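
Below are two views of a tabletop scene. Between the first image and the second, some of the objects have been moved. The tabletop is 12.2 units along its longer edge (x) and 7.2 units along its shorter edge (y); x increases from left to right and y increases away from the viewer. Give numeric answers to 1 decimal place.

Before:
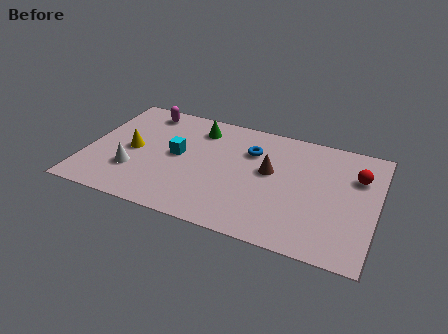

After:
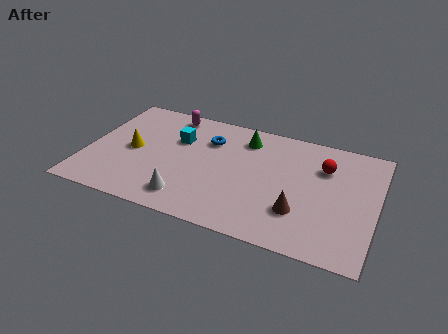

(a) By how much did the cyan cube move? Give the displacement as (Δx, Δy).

(-0.1, 1.0)

The cyan cube was at about (3.8, 3.8) and moved to about (3.7, 4.8).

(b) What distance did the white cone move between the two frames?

2.6

The white cone moved from about (2.1, 2.2) to (4.5, 1.3), a distance of √(2.4² + 0.9²) ≈ 2.6.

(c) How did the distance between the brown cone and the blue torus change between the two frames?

+3.8

Before: roughly 1.3 units apart; after: 5.1. That's 3.8 units further apart.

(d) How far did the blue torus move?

1.8

From (6.8, 5.1) to (5.0, 5.2), the blue torus covered √(1.8² + 0.1²) ≈ 1.8 units.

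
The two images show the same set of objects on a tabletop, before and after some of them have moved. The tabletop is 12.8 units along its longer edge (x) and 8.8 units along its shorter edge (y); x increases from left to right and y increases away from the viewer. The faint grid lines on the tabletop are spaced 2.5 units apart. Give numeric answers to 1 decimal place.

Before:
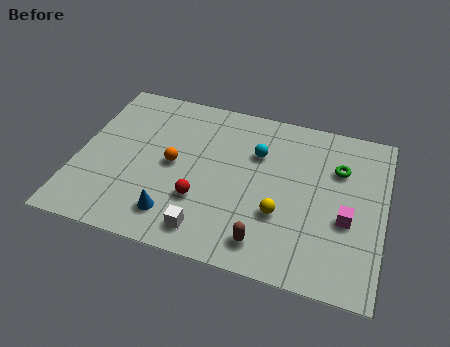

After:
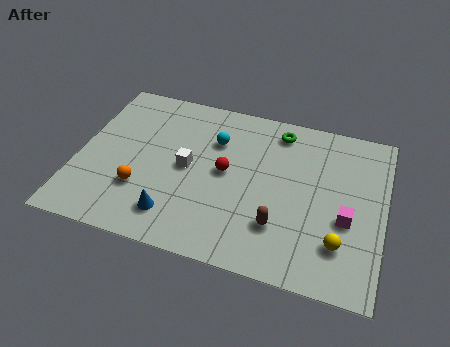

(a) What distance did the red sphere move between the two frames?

2.0

The red sphere moved from about (5.3, 2.8) to (6.2, 4.6), a distance of √(0.9² + 1.8²) ≈ 2.0.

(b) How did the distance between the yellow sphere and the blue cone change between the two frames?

+2.3

They were about 4.5 units apart before and 6.8 after — 2.3 units further apart.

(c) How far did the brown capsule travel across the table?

1.1

The brown capsule was near (8.1, 1.4) before and (8.6, 2.4) after, so it travelled √(0.5² + 1.0²) ≈ 1.1 units.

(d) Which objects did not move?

the blue cone and the magenta cube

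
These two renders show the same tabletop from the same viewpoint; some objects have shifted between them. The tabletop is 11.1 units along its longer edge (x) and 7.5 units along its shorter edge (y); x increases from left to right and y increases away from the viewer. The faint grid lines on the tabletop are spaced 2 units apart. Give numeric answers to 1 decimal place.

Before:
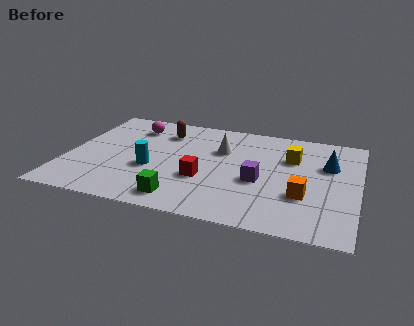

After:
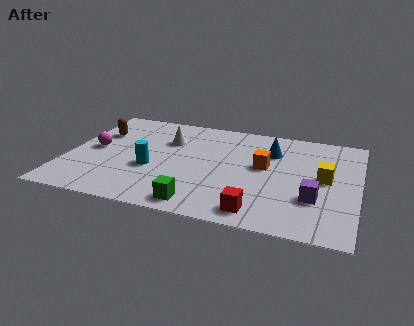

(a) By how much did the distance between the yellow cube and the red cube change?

-0.3

Before: roughly 4.0 units apart; after: 3.7. That's 0.3 units closer together.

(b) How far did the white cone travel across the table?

2.1

From (5.8, 5.0) to (3.7, 5.2), the white cone covered √(2.1² + 0.2²) ≈ 2.1 units.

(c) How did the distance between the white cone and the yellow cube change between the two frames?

+3.5

They were about 2.7 units apart before and 6.2 after — 3.5 units further apart.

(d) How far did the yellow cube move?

1.8

The yellow cube was near (8.5, 5.1) before and (9.8, 3.9) after, so it travelled √(1.3² + 1.2²) ≈ 1.8 units.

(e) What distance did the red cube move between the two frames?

2.8

From (5.3, 2.7) to (7.5, 1.0), the red cube covered √(2.2² + 1.7²) ≈ 2.8 units.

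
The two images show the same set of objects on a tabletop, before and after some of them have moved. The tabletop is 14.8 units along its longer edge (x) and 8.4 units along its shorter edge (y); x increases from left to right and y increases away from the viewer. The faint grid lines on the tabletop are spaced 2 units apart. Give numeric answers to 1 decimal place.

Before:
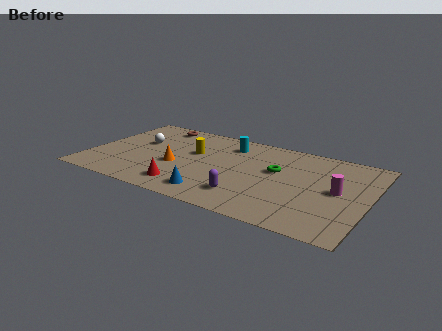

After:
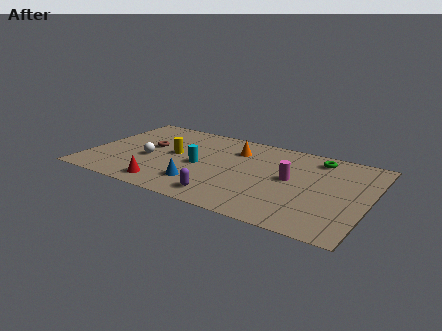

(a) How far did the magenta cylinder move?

2.5

The magenta cylinder moved from about (13.2, 4.3) to (10.7, 4.5), a distance of √(2.5² + 0.2²) ≈ 2.5.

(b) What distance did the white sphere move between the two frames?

1.8

The white sphere was near (2.4, 5.1) before and (3.2, 3.5) after, so it travelled √(0.8² + 1.6²) ≈ 1.8 units.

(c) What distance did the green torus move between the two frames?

2.8

The green torus moved from about (9.9, 5.0) to (11.8, 7.1), a distance of √(1.9² + 2.1²) ≈ 2.8.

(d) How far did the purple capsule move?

1.3

The purple capsule moved from about (8.7, 1.9) to (7.6, 1.3), a distance of √(1.1² + 0.6²) ≈ 1.3.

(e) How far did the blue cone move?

1.0

The blue cone moved from about (7.0, 1.4) to (6.2, 2.0), a distance of √(0.8² + 0.6²) ≈ 1.0.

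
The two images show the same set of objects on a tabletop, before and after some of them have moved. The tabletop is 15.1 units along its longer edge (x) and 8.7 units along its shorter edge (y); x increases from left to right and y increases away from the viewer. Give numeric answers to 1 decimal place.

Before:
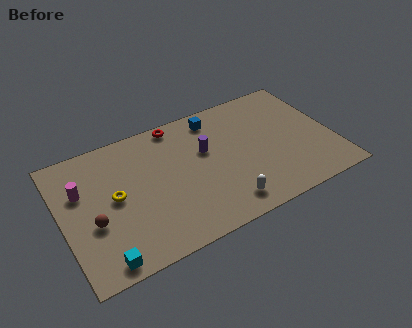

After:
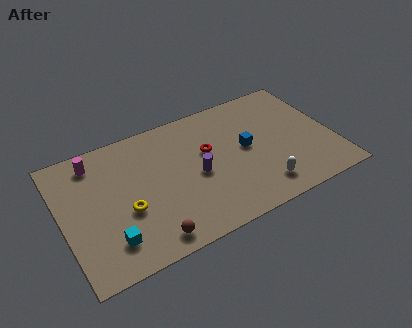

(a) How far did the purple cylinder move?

1.6

From (8.1, 5.4) to (7.4, 4.0), the purple cylinder covered √(0.7² + 1.4²) ≈ 1.6 units.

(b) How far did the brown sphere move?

3.6

From (1.6, 3.4) to (4.4, 1.1), the brown sphere covered √(2.8² + 2.3²) ≈ 3.6 units.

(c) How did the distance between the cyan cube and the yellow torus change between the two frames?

-1.9

Before: roughly 3.8 units apart; after: 1.9. That's 1.9 units closer together.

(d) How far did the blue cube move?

3.1

From (8.9, 7.4) to (10.3, 4.6), the blue cube covered √(1.4² + 2.8²) ≈ 3.1 units.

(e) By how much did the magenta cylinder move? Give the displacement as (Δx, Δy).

(0.9, 1.6)

From the two frames, the magenta cylinder sits at roughly (1.2, 5.7) before and (2.1, 7.3) after.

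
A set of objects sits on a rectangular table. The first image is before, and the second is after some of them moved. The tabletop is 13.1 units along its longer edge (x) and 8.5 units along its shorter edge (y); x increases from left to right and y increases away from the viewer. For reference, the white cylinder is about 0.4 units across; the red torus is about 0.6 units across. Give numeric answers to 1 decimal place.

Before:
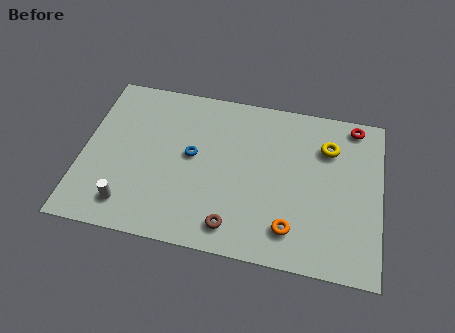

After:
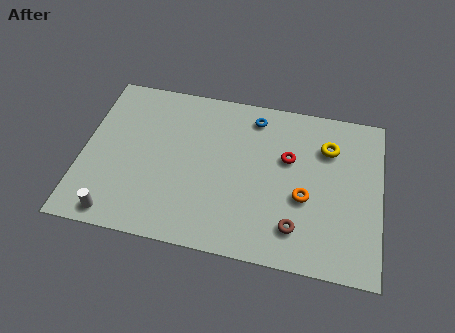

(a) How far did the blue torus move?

3.7

The blue torus was near (4.8, 4.6) before and (7.4, 7.2) after, so it travelled √(2.6² + 2.6²) ≈ 3.7 units.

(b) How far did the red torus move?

3.6

The red torus was near (11.8, 7.6) before and (9.0, 5.3) after, so it travelled √(2.8² + 2.3²) ≈ 3.6 units.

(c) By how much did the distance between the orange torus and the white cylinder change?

+1.4

The distance was about 7.1 in the first image and 8.5 in the second, so they moved 1.4 units further apart.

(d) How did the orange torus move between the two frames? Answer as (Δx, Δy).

(0.5, 1.7)

The orange torus was at about (9.3, 1.7) and moved to about (9.8, 3.4).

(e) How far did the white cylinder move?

0.8

From (2.2, 1.5) to (1.7, 0.9), the white cylinder covered √(0.5² + 0.6²) ≈ 0.8 units.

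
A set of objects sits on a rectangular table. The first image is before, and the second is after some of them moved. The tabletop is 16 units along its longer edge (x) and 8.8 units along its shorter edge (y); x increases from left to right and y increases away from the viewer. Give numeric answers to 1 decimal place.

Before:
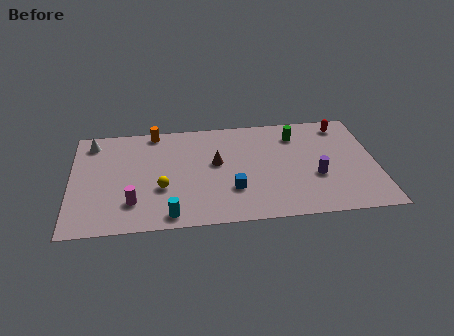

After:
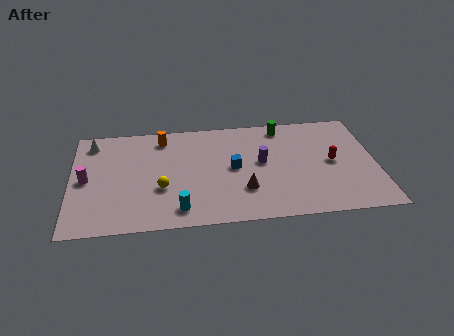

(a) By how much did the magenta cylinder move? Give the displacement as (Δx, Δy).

(-2.4, 2.1)

The magenta cylinder started near (3.2, 2.2) and ended near (0.8, 4.3).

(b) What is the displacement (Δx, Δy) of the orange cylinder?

(0.4, -0.6)

The orange cylinder was at about (4.4, 8.0) and moved to about (4.8, 7.4).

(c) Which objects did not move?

the yellow sphere and the white cone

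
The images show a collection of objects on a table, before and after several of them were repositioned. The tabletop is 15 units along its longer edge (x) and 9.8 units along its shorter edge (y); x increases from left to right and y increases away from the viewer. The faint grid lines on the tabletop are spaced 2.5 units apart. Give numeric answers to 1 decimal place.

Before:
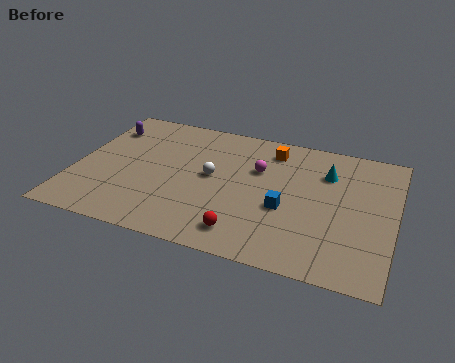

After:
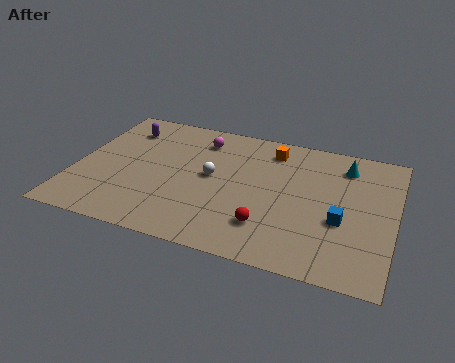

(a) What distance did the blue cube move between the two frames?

2.6

From (10.0, 3.9) to (12.6, 3.8), the blue cube covered √(2.6² + 0.1²) ≈ 2.6 units.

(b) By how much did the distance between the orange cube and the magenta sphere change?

+1.6

The distance was about 1.8 in the first image and 3.4 in the second, so they moved 1.6 units further apart.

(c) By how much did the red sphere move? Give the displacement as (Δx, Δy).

(1.0, 0.8)

The red sphere was at about (8.3, 1.6) and moved to about (9.3, 2.4).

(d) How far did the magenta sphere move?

3.3

The magenta sphere moved from about (8.5, 6.4) to (5.6, 7.9), a distance of √(2.9² + 1.5²) ≈ 3.3.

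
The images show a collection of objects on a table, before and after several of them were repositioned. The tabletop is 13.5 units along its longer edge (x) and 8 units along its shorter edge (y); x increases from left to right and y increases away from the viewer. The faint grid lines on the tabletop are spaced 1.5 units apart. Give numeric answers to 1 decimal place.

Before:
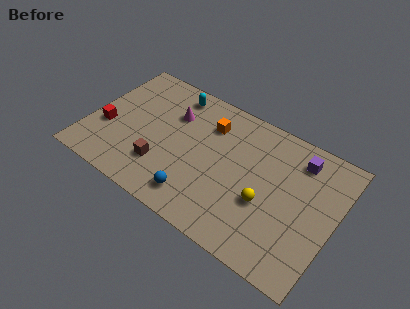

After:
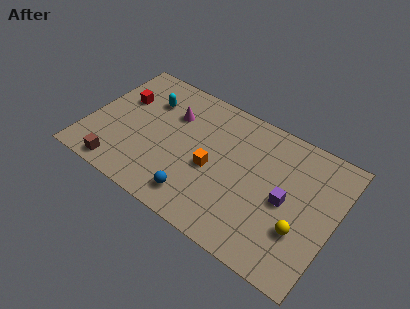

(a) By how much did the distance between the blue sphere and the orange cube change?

-2.4

The distance was about 4.6 in the first image and 2.2 in the second, so they moved 2.4 units closer together.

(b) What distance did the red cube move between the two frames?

2.3

The red cube moved from about (1.0, 3.0) to (1.5, 5.2), a distance of √(0.5² + 2.2²) ≈ 2.3.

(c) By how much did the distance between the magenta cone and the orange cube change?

+1.3

Before: roughly 2.0 units apart; after: 3.3. That's 1.3 units further apart.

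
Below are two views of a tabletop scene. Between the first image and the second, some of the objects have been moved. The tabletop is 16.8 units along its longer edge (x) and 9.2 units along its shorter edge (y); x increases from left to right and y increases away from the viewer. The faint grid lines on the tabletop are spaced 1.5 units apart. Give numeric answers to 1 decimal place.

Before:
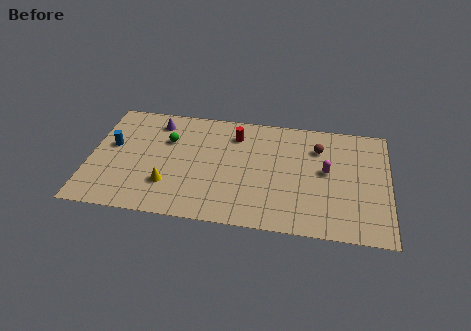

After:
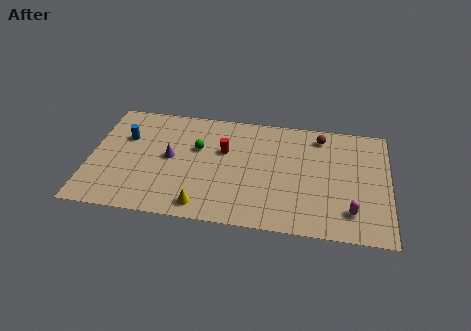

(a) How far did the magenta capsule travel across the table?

3.3

The magenta capsule moved from about (13.3, 5.0) to (14.7, 2.0), a distance of √(1.4² + 3.0²) ≈ 3.3.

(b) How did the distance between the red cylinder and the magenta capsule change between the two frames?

+2.5

They were about 5.6 units apart before and 8.1 after — 2.5 units further apart.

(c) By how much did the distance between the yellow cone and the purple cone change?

-1.0

The distance was about 5.1 in the first image and 4.1 in the second, so they moved 1.0 units closer together.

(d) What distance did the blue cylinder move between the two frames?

1.1

The blue cylinder moved from about (1.2, 5.3) to (1.9, 6.1), a distance of √(0.7² + 0.8²) ≈ 1.1.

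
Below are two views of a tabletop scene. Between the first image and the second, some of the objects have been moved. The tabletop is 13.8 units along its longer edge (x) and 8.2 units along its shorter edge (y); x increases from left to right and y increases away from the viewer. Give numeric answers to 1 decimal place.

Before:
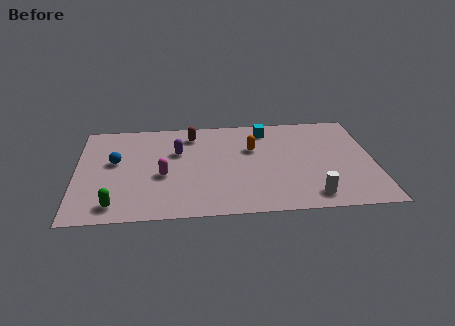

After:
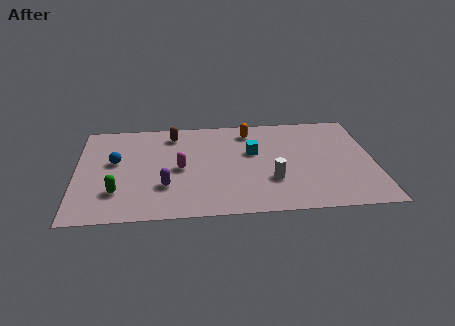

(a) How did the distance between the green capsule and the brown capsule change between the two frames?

-1.3

Before: roughly 6.6 units apart; after: 5.3. That's 1.3 units closer together.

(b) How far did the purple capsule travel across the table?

2.9

The purple capsule was near (4.7, 5.3) before and (4.1, 2.5) after, so it travelled √(0.6² + 2.8²) ≈ 2.9 units.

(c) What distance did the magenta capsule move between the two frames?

0.9

The magenta capsule was near (4.0, 3.4) before and (4.8, 3.9) after, so it travelled √(0.8² + 0.5²) ≈ 0.9 units.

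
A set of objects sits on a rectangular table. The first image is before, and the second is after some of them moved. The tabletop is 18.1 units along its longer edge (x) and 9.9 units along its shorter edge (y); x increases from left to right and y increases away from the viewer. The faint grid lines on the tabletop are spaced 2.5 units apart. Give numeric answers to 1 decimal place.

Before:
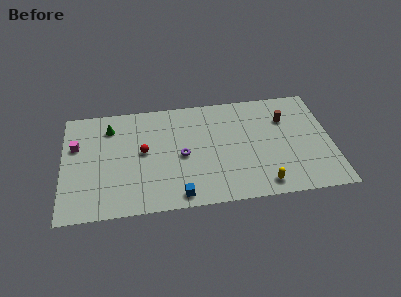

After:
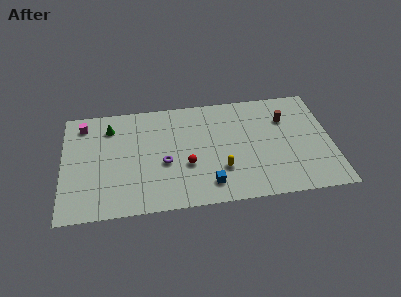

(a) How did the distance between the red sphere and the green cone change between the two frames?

+3.2

Before: roughly 3.3 units apart; after: 6.5. That's 3.2 units further apart.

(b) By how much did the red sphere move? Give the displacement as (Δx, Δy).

(2.9, -1.6)

The red sphere was at about (5.4, 5.3) and moved to about (8.3, 3.7).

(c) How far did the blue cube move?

2.1

The blue cube moved from about (7.7, 1.1) to (9.7, 1.8), a distance of √(2.0² + 0.7²) ≈ 2.1.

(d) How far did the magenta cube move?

2.0

From (0.9, 6.4) to (1.4, 8.3), the magenta cube covered √(0.5² + 1.9²) ≈ 2.0 units.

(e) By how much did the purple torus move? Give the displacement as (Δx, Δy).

(-1.2, -0.5)

The purple torus was at about (8.0, 4.6) and moved to about (6.8, 4.1).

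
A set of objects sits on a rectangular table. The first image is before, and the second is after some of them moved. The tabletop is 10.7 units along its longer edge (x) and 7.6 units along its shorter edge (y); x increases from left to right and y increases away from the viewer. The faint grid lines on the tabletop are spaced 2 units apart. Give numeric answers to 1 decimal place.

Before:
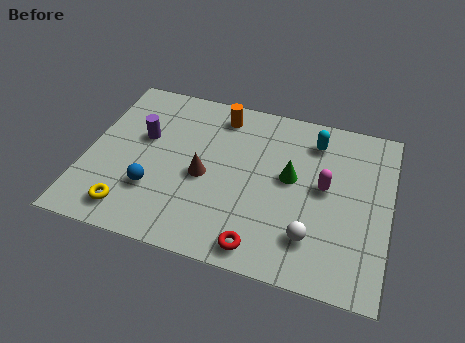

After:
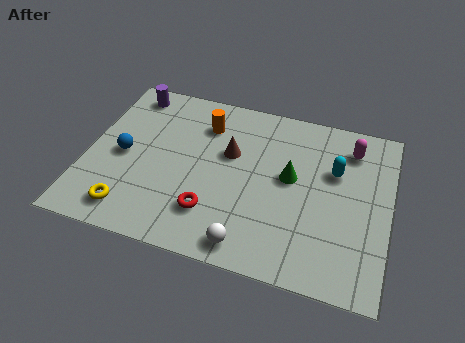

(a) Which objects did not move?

the green cone and the yellow torus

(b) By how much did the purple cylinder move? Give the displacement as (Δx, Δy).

(-0.7, 2.0)

The purple cylinder started near (1.9, 4.6) and ended near (1.2, 6.6).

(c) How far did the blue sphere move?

1.8

The blue sphere moved from about (2.5, 2.3) to (1.3, 3.6), a distance of √(1.2² + 1.3²) ≈ 1.8.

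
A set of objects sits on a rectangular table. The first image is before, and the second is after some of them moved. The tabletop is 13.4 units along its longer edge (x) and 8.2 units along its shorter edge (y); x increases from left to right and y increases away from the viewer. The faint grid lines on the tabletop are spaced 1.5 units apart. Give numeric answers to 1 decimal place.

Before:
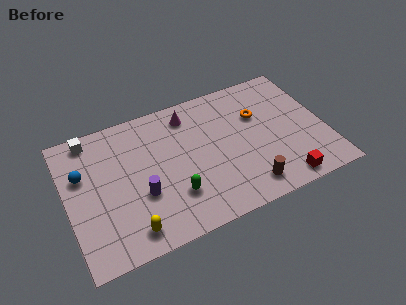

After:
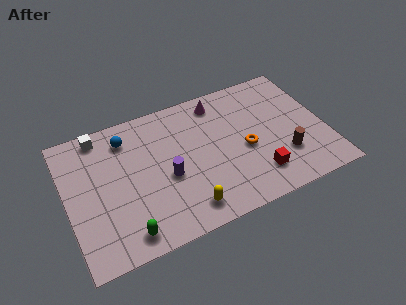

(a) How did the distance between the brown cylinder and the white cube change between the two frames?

+0.7

Before: roughly 9.6 units apart; after: 10.3. That's 0.7 units further apart.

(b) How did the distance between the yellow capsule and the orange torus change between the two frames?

-4.2

Before: roughly 8.3 units apart; after: 4.1. That's 4.2 units closer together.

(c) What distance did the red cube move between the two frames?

1.5

The red cube was near (10.8, 0.9) before and (9.6, 1.8) after, so it travelled √(1.2² + 0.9²) ≈ 1.5 units.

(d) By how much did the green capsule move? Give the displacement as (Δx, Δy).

(-2.6, -1.2)

The green capsule was at about (5.3, 2.3) and moved to about (2.7, 1.1).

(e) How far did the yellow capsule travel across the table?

2.9

The yellow capsule was near (2.9, 1.2) before and (5.8, 1.3) after, so it travelled √(2.9² + 0.1²) ≈ 2.9 units.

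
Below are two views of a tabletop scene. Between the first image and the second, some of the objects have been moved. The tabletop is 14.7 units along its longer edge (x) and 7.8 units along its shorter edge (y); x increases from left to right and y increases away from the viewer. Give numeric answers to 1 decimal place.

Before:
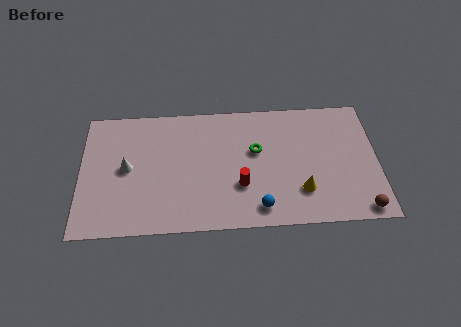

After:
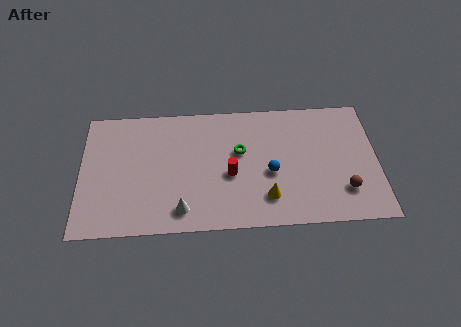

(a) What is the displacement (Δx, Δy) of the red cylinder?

(-0.5, 0.7)

The red cylinder was at about (7.9, 2.6) and moved to about (7.4, 3.3).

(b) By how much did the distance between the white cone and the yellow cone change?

-4.6

They were about 8.8 units apart before and 4.2 after — 4.6 units closer together.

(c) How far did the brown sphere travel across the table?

1.4

From (13.8, 0.8) to (13.0, 2.0), the brown sphere covered √(0.8² + 1.2²) ≈ 1.4 units.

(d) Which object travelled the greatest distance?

the white cone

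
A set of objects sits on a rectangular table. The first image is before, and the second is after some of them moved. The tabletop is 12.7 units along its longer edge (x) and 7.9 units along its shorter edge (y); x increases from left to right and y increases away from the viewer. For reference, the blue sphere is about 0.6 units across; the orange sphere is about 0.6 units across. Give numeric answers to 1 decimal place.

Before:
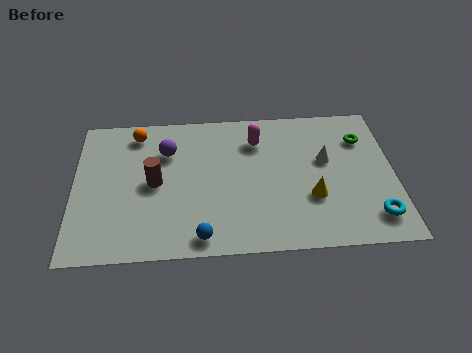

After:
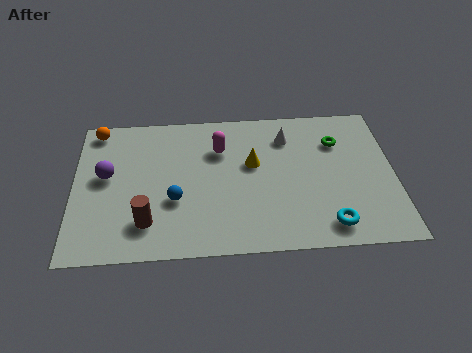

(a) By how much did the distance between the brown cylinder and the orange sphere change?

+2.7

Before: roughly 2.9 units apart; after: 5.6. That's 2.7 units further apart.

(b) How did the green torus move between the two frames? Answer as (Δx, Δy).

(-1.0, -0.1)

The green torus was at about (11.5, 5.8) and moved to about (10.5, 5.7).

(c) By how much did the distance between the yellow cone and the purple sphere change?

-0.6

They were about 6.4 units apart before and 5.8 after — 0.6 units closer together.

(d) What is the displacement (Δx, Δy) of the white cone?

(-1.5, 1.4)

From the two frames, the white cone sits at roughly (10.0, 4.7) before and (8.5, 6.1) after.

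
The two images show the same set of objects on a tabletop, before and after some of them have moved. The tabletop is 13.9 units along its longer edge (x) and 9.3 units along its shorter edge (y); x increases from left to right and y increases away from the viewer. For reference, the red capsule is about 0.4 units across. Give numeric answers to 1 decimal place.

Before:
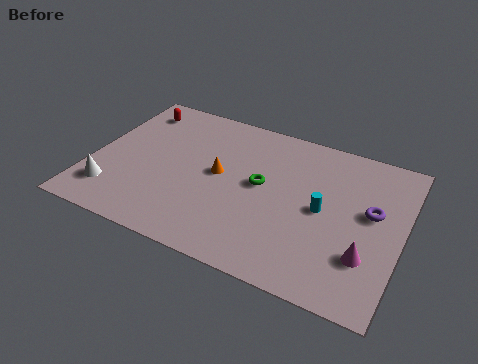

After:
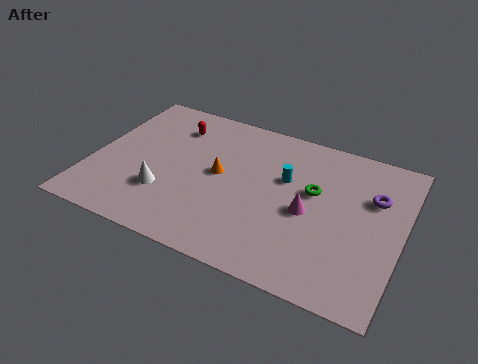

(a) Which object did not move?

the orange cone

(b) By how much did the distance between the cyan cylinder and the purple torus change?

+1.7

Before: roughly 2.2 units apart; after: 3.9. That's 1.7 units further apart.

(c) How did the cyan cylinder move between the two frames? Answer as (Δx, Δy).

(-1.8, 1.2)

The cyan cylinder was at about (10.4, 4.6) and moved to about (8.6, 5.8).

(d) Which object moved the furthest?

the magenta cone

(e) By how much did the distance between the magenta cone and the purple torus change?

+0.8

The distance was about 2.6 in the first image and 3.4 in the second, so they moved 0.8 units further apart.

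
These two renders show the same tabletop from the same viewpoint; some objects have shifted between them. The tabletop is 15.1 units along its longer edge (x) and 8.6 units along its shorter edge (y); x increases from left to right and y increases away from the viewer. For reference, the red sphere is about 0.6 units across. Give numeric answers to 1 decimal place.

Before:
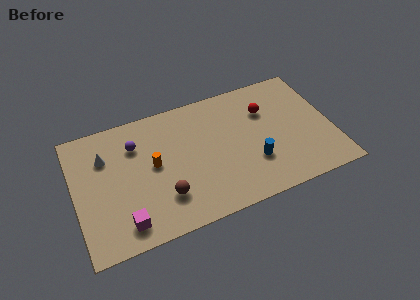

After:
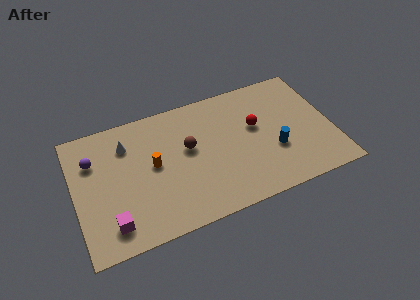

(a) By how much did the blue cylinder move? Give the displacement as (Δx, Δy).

(1.3, 0.4)

From the two frames, the blue cylinder sits at roughly (10.3, 2.7) before and (11.6, 3.1) after.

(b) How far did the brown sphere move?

3.2

The brown sphere was near (5.0, 2.3) before and (6.7, 5.0) after, so it travelled √(1.7² + 2.7²) ≈ 3.2 units.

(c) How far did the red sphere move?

1.1

From (11.4, 6.0) to (10.7, 5.1), the red sphere covered √(0.7² + 0.9²) ≈ 1.1 units.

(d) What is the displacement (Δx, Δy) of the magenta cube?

(-0.7, 0.2)

From the two frames, the magenta cube sits at roughly (2.6, 1.4) before and (1.9, 1.6) after.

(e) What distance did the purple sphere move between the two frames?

2.5

The purple sphere was near (3.7, 6.3) before and (1.2, 6.1) after, so it travelled √(2.5² + 0.2²) ≈ 2.5 units.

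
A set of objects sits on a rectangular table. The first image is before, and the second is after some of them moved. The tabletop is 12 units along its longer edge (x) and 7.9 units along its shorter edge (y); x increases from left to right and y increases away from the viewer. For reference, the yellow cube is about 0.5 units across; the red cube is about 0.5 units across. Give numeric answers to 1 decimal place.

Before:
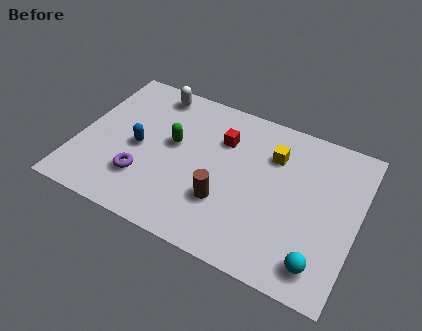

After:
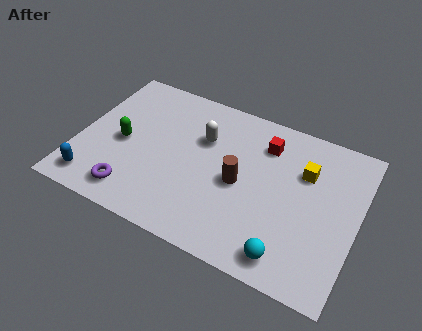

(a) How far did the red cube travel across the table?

1.9

From (6.0, 5.6) to (7.8, 6.1), the red cube covered √(1.8² + 0.5²) ≈ 1.9 units.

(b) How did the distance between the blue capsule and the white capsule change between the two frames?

+2.7

Before: roughly 3.2 units apart; after: 5.9. That's 2.7 units further apart.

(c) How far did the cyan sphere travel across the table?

1.3

The cyan sphere was near (10.7, 1.3) before and (9.4, 1.1) after, so it travelled √(1.3² + 0.2²) ≈ 1.3 units.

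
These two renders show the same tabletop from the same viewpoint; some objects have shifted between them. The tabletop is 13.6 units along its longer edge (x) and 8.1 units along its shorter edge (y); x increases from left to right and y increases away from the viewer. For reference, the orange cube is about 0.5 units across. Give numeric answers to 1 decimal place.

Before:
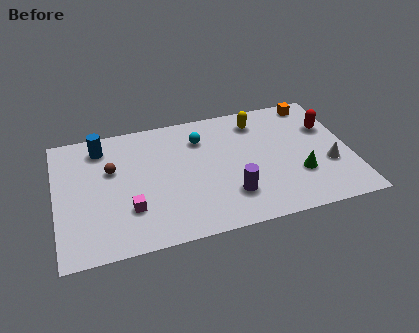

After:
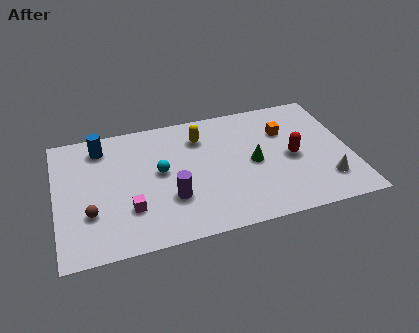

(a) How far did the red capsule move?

2.4

From (12.7, 5.4) to (10.9, 3.8), the red capsule covered √(1.8² + 1.6²) ≈ 2.4 units.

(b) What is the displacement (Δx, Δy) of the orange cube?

(-1.5, -1.6)

From the two frames, the orange cube sits at roughly (12.2, 7.2) before and (10.7, 5.6) after.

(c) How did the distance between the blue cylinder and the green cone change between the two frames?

-2.4

They were about 9.8 units apart before and 7.4 after — 2.4 units closer together.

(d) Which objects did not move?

the magenta cube and the blue cylinder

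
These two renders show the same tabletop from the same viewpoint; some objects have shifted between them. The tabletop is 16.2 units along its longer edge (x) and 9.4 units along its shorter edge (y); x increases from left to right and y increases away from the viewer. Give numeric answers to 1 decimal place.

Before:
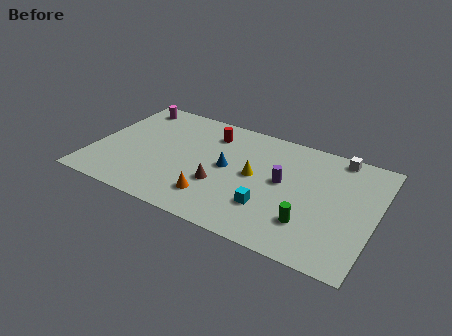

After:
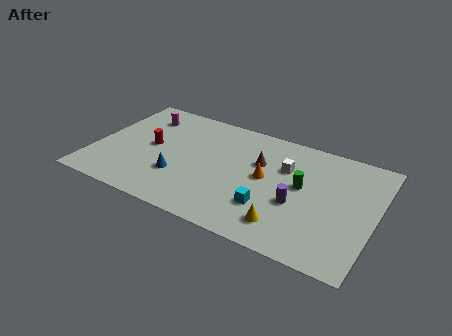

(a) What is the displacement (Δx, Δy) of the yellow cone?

(2.2, -3.1)

The yellow cone was at about (9.3, 4.9) and moved to about (11.5, 1.8).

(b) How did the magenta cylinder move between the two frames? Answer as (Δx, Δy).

(0.8, -0.7)

The magenta cylinder was at about (1.5, 8.1) and moved to about (2.3, 7.4).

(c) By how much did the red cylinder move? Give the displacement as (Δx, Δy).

(-3.2, -2.5)

The red cylinder was at about (6.4, 7.4) and moved to about (3.2, 4.9).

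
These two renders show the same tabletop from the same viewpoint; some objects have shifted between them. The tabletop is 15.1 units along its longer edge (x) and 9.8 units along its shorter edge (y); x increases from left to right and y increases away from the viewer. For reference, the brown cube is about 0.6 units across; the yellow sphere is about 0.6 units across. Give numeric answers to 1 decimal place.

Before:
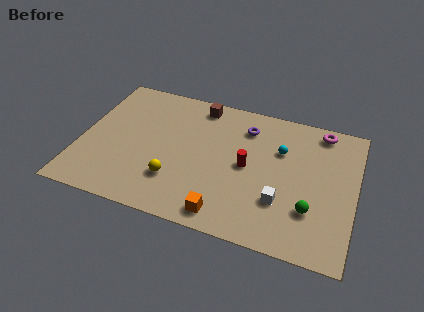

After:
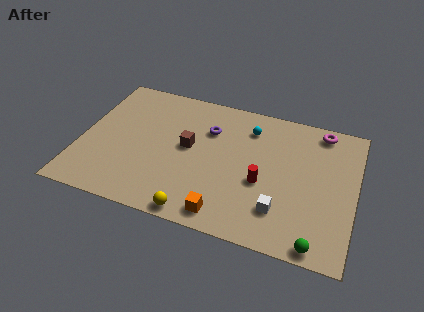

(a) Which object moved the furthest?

the brown cube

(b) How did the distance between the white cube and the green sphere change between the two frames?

+1.0

They were about 1.6 units apart before and 2.6 after — 1.0 units further apart.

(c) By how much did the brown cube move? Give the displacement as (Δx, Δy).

(-0.3, -3.3)

The brown cube started near (6.2, 8.6) and ended near (5.9, 5.3).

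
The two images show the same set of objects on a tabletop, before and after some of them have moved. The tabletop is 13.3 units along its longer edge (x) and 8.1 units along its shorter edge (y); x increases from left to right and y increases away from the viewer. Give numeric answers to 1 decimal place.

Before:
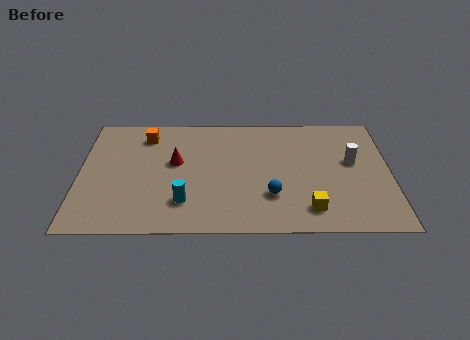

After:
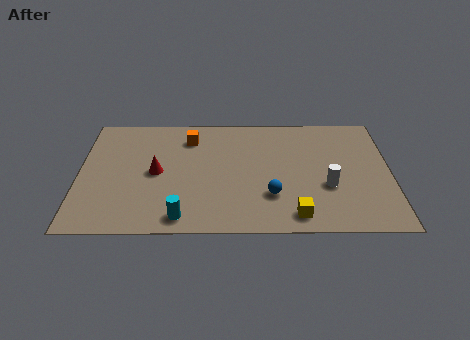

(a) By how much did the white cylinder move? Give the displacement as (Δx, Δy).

(-1.1, -1.7)

The white cylinder was at about (11.7, 4.7) and moved to about (10.6, 3.0).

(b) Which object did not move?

the blue sphere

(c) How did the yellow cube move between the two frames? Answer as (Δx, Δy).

(-0.6, -0.4)

The yellow cube was at about (9.8, 1.5) and moved to about (9.2, 1.1).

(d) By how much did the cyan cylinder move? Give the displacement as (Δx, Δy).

(-0.1, -1.0)

From the two frames, the cyan cylinder sits at roughly (4.5, 2.0) before and (4.4, 1.0) after.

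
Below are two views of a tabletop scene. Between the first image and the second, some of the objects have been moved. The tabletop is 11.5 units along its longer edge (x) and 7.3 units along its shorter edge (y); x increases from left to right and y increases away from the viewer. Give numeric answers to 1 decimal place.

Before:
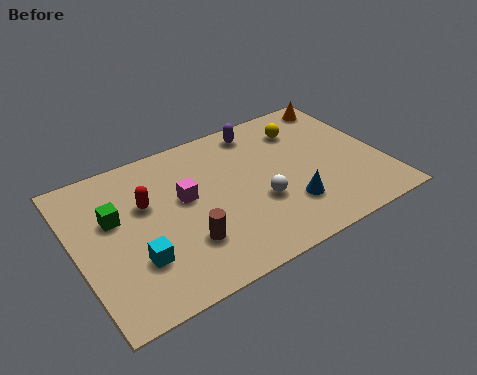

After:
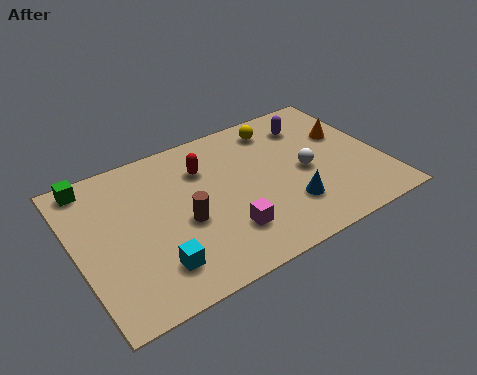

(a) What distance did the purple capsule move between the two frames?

2.0

The purple capsule moved from about (7.3, 6.3) to (9.2, 5.7), a distance of √(1.9² + 0.6²) ≈ 2.0.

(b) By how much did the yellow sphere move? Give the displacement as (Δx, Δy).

(-0.9, 0.5)

The yellow sphere started near (8.9, 5.6) and ended near (8.0, 6.1).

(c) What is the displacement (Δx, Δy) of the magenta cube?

(1.2, -2.3)

The magenta cube started near (4.1, 4.2) and ended near (5.3, 1.9).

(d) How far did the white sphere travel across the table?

2.0

The white sphere moved from about (6.7, 2.7) to (8.6, 3.4), a distance of √(1.9² + 0.7²) ≈ 2.0.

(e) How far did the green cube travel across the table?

2.1

The green cube moved from about (1.5, 4.5) to (0.9, 6.5), a distance of √(0.6² + 2.0²) ≈ 2.1.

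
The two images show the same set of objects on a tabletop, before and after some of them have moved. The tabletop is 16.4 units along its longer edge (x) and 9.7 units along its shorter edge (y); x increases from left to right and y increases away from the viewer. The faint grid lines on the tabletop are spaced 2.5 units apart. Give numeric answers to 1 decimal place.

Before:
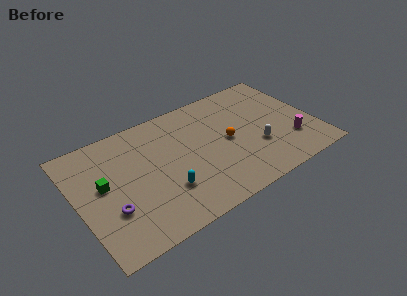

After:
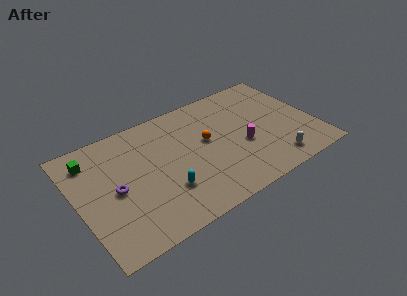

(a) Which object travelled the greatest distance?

the magenta cylinder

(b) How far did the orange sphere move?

1.6

The orange sphere moved from about (10.4, 4.8) to (9.0, 5.5), a distance of √(1.4² + 0.7²) ≈ 1.6.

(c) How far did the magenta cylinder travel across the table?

3.4

The magenta cylinder was near (14.5, 2.7) before and (11.3, 3.9) after, so it travelled √(3.2² + 1.2²) ≈ 3.4 units.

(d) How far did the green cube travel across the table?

2.5

The green cube moved from about (1.8, 5.4) to (1.3, 7.8), a distance of √(0.5² + 2.4²) ≈ 2.5.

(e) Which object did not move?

the cyan capsule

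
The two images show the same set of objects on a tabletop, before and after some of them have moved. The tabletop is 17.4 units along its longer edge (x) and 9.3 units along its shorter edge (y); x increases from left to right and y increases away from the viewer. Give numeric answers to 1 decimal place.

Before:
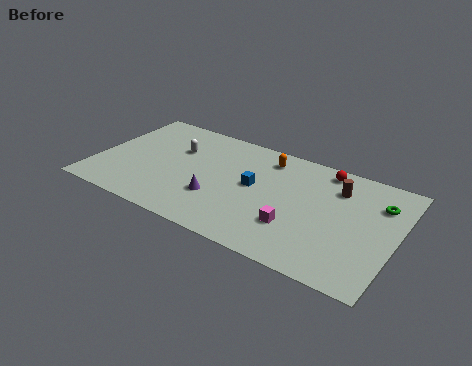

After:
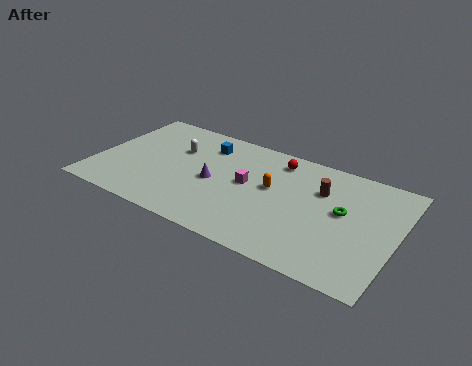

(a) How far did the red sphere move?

2.7

The red sphere was near (12.9, 8.2) before and (10.2, 7.8) after, so it travelled √(2.7² + 0.4²) ≈ 2.7 units.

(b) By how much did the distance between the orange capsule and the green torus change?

-2.6

Before: roughly 6.7 units apart; after: 4.1. That's 2.6 units closer together.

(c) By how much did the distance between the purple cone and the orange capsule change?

-1.8

The distance was about 5.2 in the first image and 3.4 in the second, so they moved 1.8 units closer together.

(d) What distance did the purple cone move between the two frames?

1.4

From (7.3, 3.0) to (6.9, 4.3), the purple cone covered √(0.4² + 1.3²) ≈ 1.4 units.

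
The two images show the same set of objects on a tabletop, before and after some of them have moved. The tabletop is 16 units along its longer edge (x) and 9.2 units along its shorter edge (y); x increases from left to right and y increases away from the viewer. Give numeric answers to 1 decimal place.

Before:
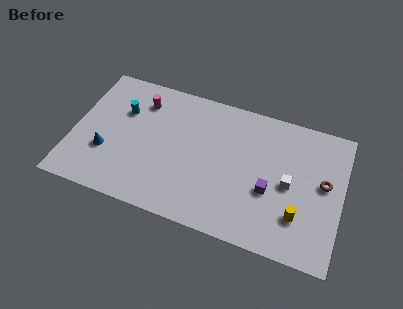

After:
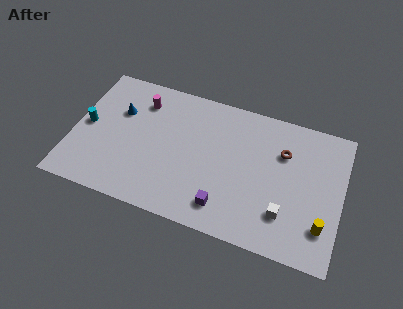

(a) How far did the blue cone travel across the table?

3.0

From (2.1, 3.1) to (2.6, 6.1), the blue cone covered √(0.5² + 3.0²) ≈ 3.0 units.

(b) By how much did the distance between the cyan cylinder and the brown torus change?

-0.4

The distance was about 12.1 in the first image and 11.7 in the second, so they moved 0.4 units closer together.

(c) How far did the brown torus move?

2.8

The brown torus was near (14.9, 5.1) before and (12.4, 6.4) after, so it travelled √(2.5² + 1.3²) ≈ 2.8 units.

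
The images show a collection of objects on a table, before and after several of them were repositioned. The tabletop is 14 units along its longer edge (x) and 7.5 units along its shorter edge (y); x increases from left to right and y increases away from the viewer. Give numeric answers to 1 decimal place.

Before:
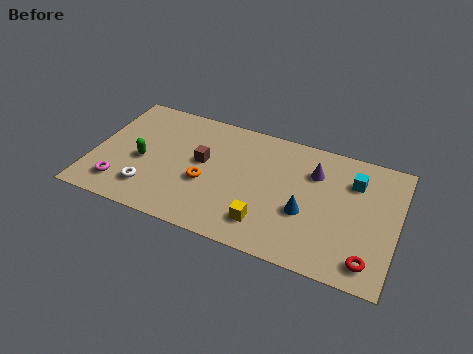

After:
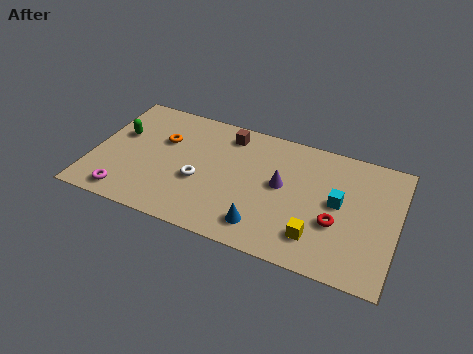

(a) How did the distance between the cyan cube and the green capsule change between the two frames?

+0.4

Before: roughly 9.8 units apart; after: 10.2. That's 0.4 units further apart.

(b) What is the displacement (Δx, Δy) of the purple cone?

(-1.4, -1.3)

The purple cone was at about (10.1, 5.4) and moved to about (8.7, 4.1).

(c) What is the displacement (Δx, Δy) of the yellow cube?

(2.3, 0.1)

The yellow cube started near (8.2, 1.6) and ended near (10.5, 1.7).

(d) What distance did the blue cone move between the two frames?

2.3

From (9.9, 2.9) to (8.1, 1.4), the blue cone covered √(1.8² + 1.5²) ≈ 2.3 units.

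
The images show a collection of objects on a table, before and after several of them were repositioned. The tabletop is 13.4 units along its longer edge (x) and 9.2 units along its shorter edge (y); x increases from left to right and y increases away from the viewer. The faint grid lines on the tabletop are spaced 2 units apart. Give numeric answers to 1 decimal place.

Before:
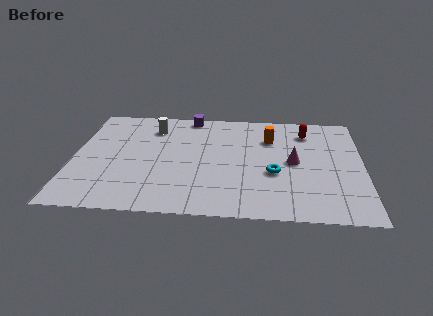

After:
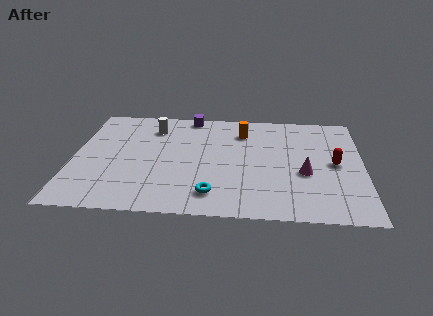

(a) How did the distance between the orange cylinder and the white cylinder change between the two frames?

-1.3

Before: roughly 5.5 units apart; after: 4.2. That's 1.3 units closer together.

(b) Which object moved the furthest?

the cyan torus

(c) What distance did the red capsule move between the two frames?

3.0

From (10.8, 7.3) to (12.1, 4.6), the red capsule covered √(1.3² + 2.7²) ≈ 3.0 units.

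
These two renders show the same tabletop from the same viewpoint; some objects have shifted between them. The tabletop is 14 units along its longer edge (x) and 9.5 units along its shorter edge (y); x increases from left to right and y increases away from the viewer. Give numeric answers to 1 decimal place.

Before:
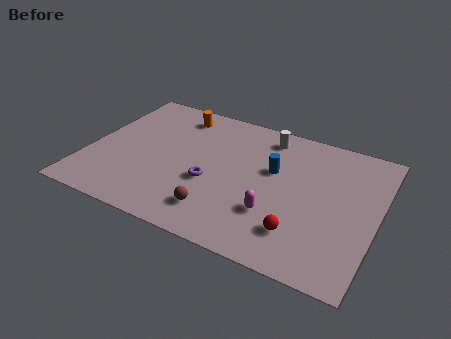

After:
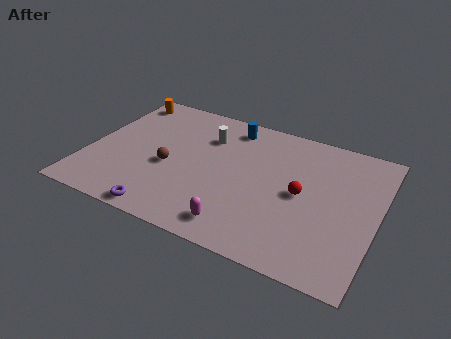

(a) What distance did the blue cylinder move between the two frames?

3.3

The blue cylinder moved from about (8.9, 5.8) to (6.5, 8.1), a distance of √(2.4² + 2.3²) ≈ 3.3.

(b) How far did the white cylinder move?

3.0

From (8.3, 8.1) to (5.5, 6.9), the white cylinder covered √(2.8² + 1.2²) ≈ 3.0 units.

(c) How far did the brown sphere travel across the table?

3.4

From (6.7, 1.9) to (4.0, 4.0), the brown sphere covered √(2.7² + 2.1²) ≈ 3.4 units.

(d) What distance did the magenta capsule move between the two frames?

2.1

From (9.3, 2.9) to (7.8, 1.4), the magenta capsule covered √(1.5² + 1.5²) ≈ 2.1 units.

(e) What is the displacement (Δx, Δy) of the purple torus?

(-1.8, -2.9)

The purple torus was at about (6.1, 3.7) and moved to about (4.3, 0.8).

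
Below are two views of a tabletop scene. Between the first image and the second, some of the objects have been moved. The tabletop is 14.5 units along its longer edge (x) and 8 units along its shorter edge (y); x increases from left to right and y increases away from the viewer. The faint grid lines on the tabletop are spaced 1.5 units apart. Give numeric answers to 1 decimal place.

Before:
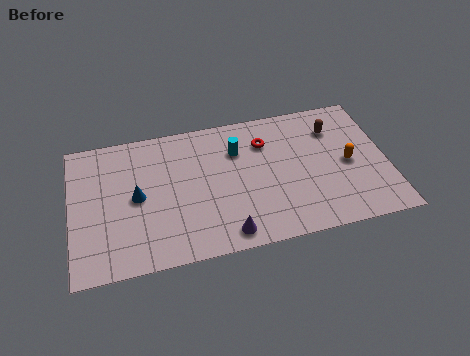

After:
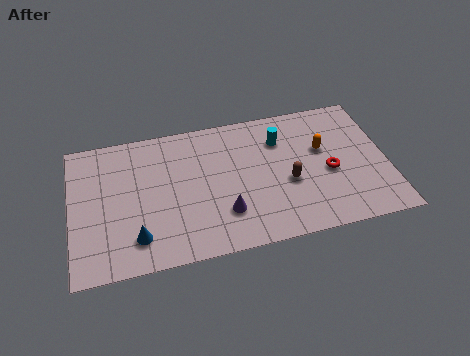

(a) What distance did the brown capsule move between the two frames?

3.5

From (12.2, 6.0) to (9.9, 3.3), the brown capsule covered √(2.3² + 2.7²) ≈ 3.5 units.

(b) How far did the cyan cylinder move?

2.0

From (7.7, 5.7) to (9.7, 5.9), the cyan cylinder covered √(2.0² + 0.2²) ≈ 2.0 units.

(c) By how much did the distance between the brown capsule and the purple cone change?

-4.1

The distance was about 7.3 in the first image and 3.2 in the second, so they moved 4.1 units closer together.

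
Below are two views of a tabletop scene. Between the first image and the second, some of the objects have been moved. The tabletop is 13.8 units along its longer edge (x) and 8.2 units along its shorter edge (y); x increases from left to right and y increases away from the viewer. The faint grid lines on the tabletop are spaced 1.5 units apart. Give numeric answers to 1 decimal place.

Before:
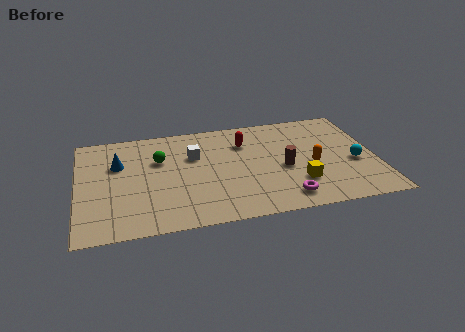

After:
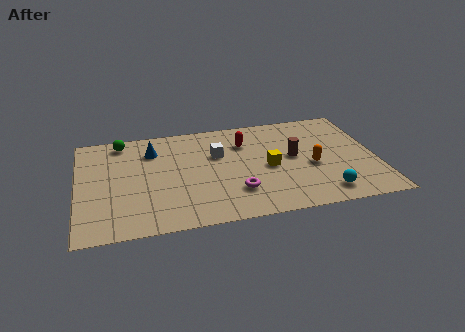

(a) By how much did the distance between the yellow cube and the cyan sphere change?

+0.6

Before: roughly 2.9 units apart; after: 3.5. That's 0.6 units further apart.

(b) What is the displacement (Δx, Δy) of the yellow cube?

(-1.3, 1.5)

From the two frames, the yellow cube sits at roughly (10.1, 2.3) before and (8.8, 3.8) after.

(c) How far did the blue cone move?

1.8

From (1.9, 5.4) to (3.5, 6.2), the blue cone covered √(1.6² + 0.8²) ≈ 1.8 units.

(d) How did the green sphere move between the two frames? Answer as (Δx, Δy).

(-1.7, 1.8)

From the two frames, the green sphere sits at roughly (3.8, 5.4) before and (2.1, 7.2) after.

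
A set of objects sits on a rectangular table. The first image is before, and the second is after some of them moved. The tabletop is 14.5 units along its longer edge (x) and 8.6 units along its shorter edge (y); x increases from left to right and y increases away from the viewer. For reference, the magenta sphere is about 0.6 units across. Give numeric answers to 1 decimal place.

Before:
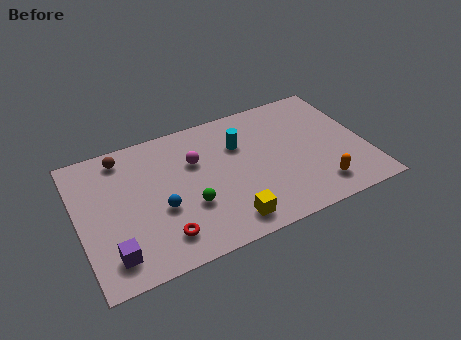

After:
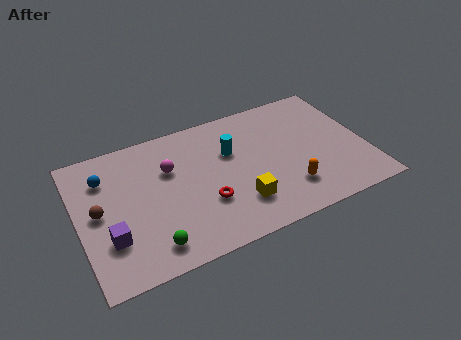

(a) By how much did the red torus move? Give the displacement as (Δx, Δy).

(2.3, 1.2)

The red torus started near (3.9, 1.7) and ended near (6.2, 2.9).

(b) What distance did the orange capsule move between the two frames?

1.6

The orange capsule moved from about (11.8, 1.6) to (10.3, 2.1), a distance of √(1.5² + 0.5²) ≈ 1.6.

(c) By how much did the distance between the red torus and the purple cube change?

+2.3

The distance was about 2.5 in the first image and 4.8 in the second, so they moved 2.3 units further apart.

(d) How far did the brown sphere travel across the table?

3.4

From (2.5, 7.4) to (1.0, 4.4), the brown sphere covered √(1.5² + 3.0²) ≈ 3.4 units.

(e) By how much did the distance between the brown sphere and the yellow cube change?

-0.5

Before: roughly 7.6 units apart; after: 7.1. That's 0.5 units closer together.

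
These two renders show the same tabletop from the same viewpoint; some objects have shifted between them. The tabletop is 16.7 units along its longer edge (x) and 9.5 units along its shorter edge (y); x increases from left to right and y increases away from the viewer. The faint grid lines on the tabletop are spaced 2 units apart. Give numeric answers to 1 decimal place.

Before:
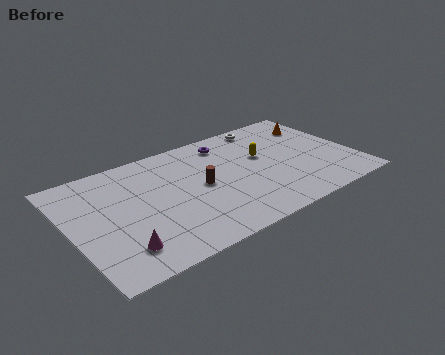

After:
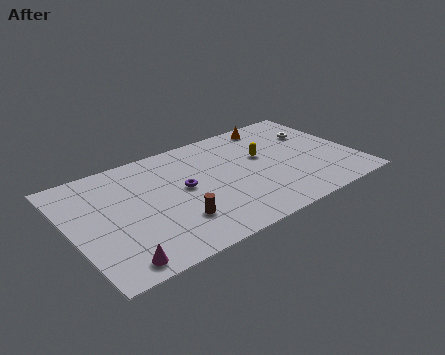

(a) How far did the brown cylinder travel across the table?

2.9

From (7.6, 4.8) to (5.7, 2.6), the brown cylinder covered √(1.9² + 2.2²) ≈ 2.9 units.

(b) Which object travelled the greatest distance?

the purple torus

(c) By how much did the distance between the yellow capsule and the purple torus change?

+2.1

The distance was about 2.8 in the first image and 4.9 in the second, so they moved 2.1 units further apart.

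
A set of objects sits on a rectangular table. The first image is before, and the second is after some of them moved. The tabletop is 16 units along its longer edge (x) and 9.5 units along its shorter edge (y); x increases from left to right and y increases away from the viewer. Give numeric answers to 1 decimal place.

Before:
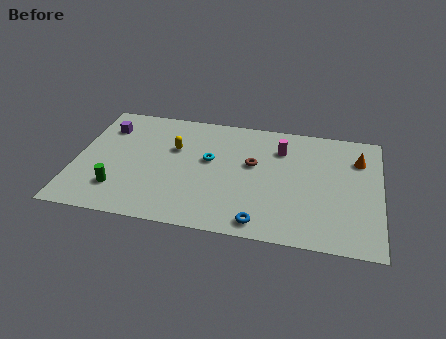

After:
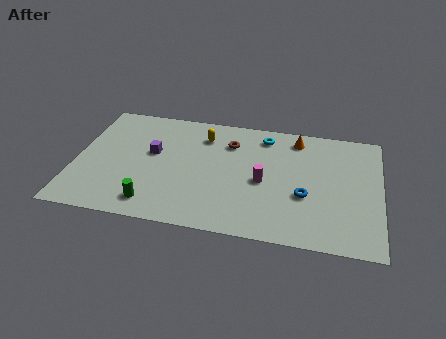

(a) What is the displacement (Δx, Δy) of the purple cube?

(2.6, -1.7)

From the two frames, the purple cube sits at roughly (1.4, 7.2) before and (4.0, 5.5) after.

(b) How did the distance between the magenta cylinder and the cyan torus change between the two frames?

-0.3

They were about 4.0 units apart before and 3.7 after — 0.3 units closer together.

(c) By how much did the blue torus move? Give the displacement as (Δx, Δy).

(2.2, 2.5)

The blue torus was at about (9.9, 1.1) and moved to about (12.1, 3.6).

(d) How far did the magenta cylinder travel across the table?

2.9

From (10.7, 7.1) to (9.9, 4.3), the magenta cylinder covered √(0.8² + 2.8²) ≈ 2.9 units.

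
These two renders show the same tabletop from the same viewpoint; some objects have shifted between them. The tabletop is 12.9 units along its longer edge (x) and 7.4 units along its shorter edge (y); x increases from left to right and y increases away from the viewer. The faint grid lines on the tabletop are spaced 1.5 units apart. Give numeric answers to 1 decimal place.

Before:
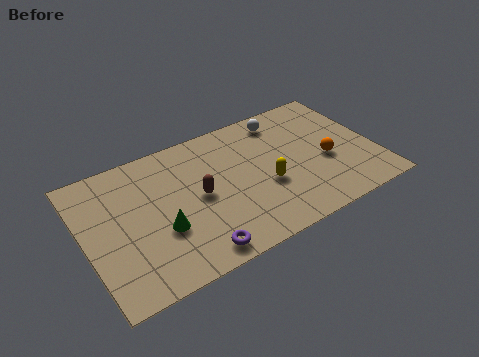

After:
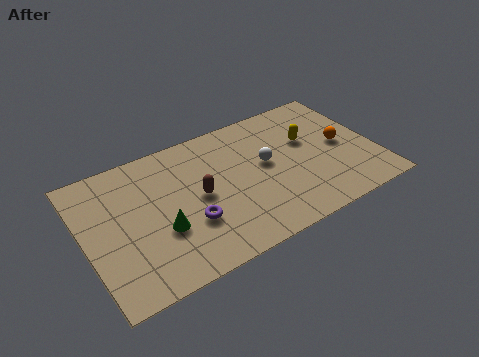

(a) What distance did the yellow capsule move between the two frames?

2.8

From (7.9, 2.9) to (10.1, 4.6), the yellow capsule covered √(2.2² + 1.7²) ≈ 2.8 units.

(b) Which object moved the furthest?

the yellow capsule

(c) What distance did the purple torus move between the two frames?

1.6

The purple torus was near (4.4, 0.9) before and (4.4, 2.5) after, so it travelled √(0.0² + 1.6²) ≈ 1.6 units.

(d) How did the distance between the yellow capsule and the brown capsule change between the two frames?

+2.2

Before: roughly 3.0 units apart; after: 5.2. That's 2.2 units further apart.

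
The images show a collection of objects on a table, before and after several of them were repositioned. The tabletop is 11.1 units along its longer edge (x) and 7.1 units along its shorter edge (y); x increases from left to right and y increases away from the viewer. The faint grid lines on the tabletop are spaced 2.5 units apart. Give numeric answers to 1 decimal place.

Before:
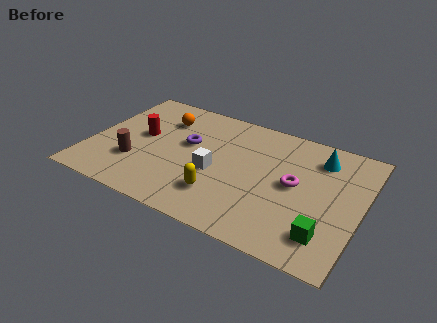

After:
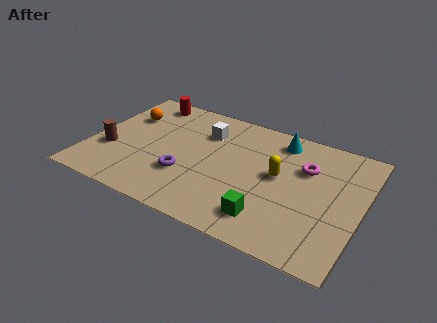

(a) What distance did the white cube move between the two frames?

2.3

From (5.2, 3.0) to (4.5, 5.2), the white cube covered √(0.7² + 2.2²) ≈ 2.3 units.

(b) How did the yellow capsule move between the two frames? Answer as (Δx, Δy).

(2.1, 2.1)

From the two frames, the yellow capsule sits at roughly (5.6, 1.8) before and (7.7, 3.9) after.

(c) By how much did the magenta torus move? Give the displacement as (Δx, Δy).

(0.3, 1.1)

The magenta torus started near (8.4, 3.7) and ended near (8.7, 4.8).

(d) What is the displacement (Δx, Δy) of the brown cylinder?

(-1.1, 0.3)

From the two frames, the brown cylinder sits at roughly (2.0, 2.2) before and (0.9, 2.5) after.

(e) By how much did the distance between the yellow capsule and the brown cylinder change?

+3.3

Before: roughly 3.6 units apart; after: 6.9. That's 3.3 units further apart.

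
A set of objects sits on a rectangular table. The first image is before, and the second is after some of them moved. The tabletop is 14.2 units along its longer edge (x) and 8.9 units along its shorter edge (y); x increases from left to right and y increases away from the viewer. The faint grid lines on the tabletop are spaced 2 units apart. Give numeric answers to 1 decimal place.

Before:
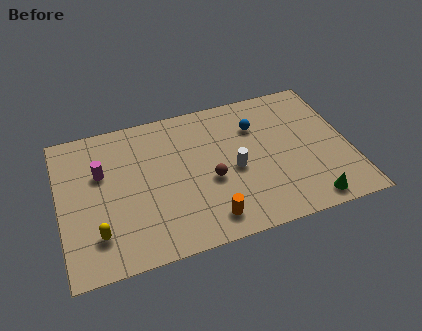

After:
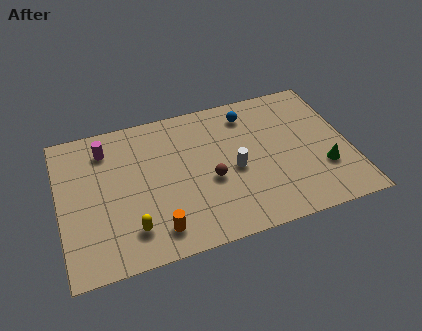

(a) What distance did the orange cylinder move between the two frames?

2.5

The orange cylinder was near (7.0, 1.4) before and (4.5, 1.5) after, so it travelled √(2.5² + 0.1²) ≈ 2.5 units.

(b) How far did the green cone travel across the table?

2.0

The green cone was near (11.9, 1.0) before and (12.8, 2.8) after, so it travelled √(0.9² + 1.8²) ≈ 2.0 units.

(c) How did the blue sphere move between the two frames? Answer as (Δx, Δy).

(-0.3, 0.9)

The blue sphere was at about (9.8, 6.4) and moved to about (9.5, 7.3).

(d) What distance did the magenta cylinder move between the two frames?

1.4

The magenta cylinder was near (2.1, 5.7) before and (2.4, 7.1) after, so it travelled √(0.3² + 1.4²) ≈ 1.4 units.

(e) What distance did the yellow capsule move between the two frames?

1.6

The yellow capsule moved from about (1.7, 2.1) to (3.3, 1.9), a distance of √(1.6² + 0.2²) ≈ 1.6.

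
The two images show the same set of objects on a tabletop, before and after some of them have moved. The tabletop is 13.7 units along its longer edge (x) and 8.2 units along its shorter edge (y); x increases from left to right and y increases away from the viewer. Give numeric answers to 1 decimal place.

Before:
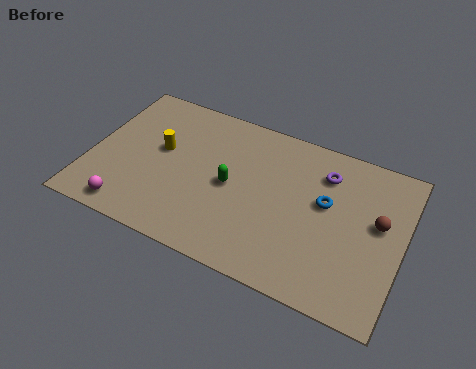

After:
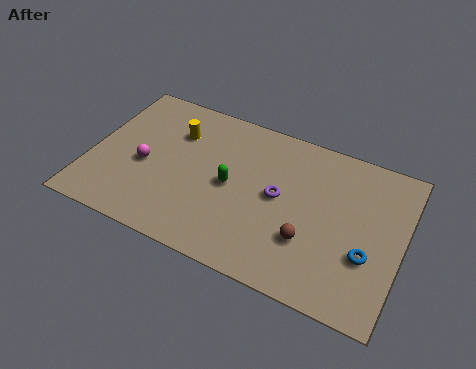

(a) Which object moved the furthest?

the brown sphere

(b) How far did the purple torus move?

2.7

The purple torus was near (10.1, 6.3) before and (8.3, 4.3) after, so it travelled √(1.8² + 2.0²) ≈ 2.7 units.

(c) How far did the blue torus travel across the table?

2.8

The blue torus was near (10.3, 4.8) before and (12.3, 2.9) after, so it travelled √(2.0² + 1.9²) ≈ 2.8 units.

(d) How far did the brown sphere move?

3.5

The brown sphere moved from about (12.6, 4.7) to (9.8, 2.6), a distance of √(2.8² + 2.1²) ≈ 3.5.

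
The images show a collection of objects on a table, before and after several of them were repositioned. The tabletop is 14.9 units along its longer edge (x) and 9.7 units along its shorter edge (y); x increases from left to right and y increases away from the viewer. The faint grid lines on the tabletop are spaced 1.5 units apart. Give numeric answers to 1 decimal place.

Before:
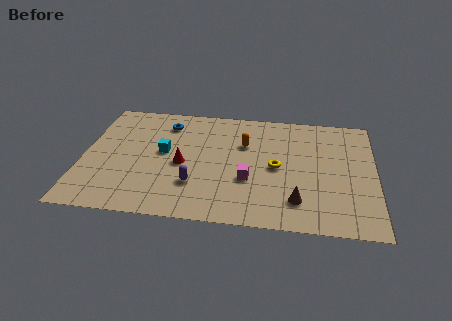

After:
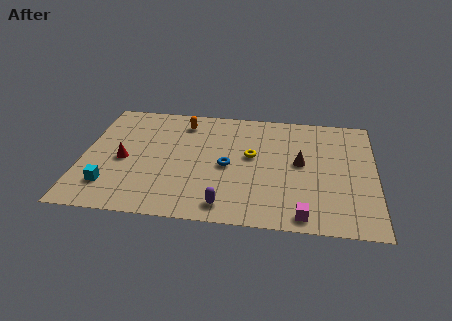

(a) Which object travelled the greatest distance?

the blue torus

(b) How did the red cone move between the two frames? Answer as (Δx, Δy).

(-3.0, 0.0)

The red cone started near (5.1, 4.4) and ended near (2.1, 4.4).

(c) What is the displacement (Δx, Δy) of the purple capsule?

(1.6, -1.5)

The purple capsule was at about (5.8, 2.8) and moved to about (7.4, 1.3).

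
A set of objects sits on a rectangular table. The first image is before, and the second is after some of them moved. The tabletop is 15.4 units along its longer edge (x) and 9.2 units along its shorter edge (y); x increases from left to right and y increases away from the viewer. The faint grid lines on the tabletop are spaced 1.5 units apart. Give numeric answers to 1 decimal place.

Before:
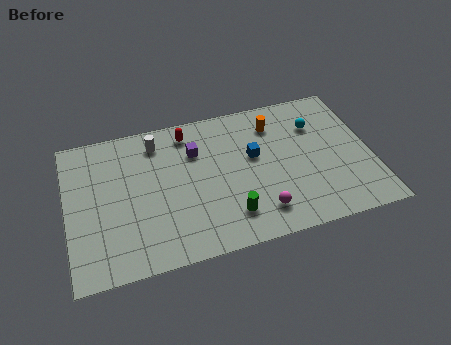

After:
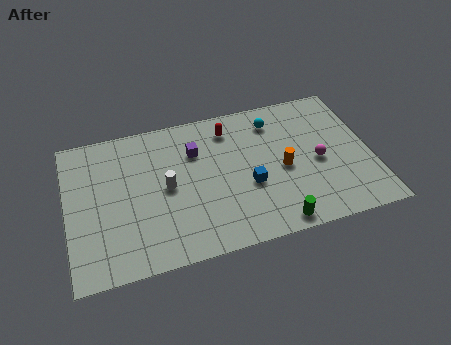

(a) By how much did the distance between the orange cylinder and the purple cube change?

+0.7

The distance was about 4.2 in the first image and 4.9 in the second, so they moved 0.7 units further apart.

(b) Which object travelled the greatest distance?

the magenta sphere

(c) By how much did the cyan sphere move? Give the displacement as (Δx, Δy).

(-2.1, 0.8)

The cyan sphere started near (12.8, 6.6) and ended near (10.7, 7.4).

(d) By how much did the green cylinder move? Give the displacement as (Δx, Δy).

(2.2, -1.1)

The green cylinder was at about (8.0, 2.0) and moved to about (10.2, 0.9).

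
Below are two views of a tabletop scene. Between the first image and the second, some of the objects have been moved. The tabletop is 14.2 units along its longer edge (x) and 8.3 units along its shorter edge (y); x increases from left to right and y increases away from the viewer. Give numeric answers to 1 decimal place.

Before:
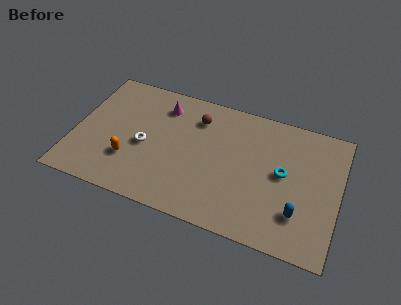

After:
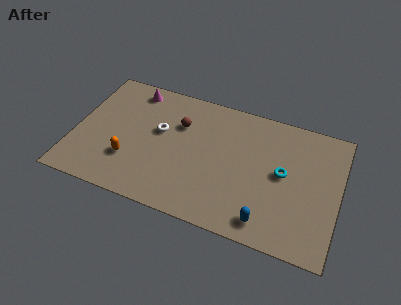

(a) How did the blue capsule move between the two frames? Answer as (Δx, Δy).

(-1.6, -1.0)

The blue capsule was at about (12.2, 2.2) and moved to about (10.6, 1.2).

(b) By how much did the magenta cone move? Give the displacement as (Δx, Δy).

(-1.7, 0.6)

The magenta cone started near (4.5, 6.6) and ended near (2.8, 7.2).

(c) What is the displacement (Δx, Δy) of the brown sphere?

(-0.9, -0.7)

The brown sphere was at about (6.4, 6.4) and moved to about (5.5, 5.7).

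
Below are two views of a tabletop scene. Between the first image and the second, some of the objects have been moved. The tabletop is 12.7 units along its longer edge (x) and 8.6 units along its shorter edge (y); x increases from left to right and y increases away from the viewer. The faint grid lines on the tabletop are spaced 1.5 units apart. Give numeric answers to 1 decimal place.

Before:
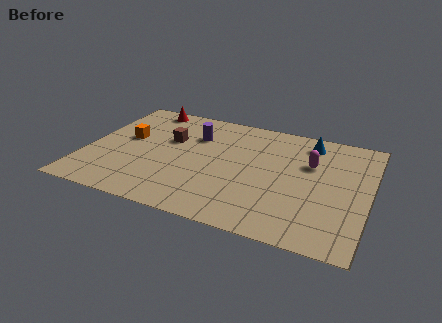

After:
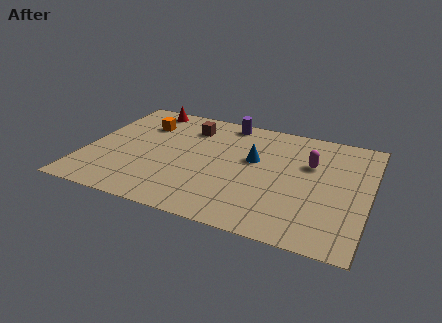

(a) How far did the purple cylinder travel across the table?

2.1

From (4.7, 6.1) to (6.0, 7.7), the purple cylinder covered √(1.3² + 1.6²) ≈ 2.1 units.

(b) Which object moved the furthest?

the blue cone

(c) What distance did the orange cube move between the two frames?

1.5

The orange cube moved from about (1.7, 4.9) to (2.3, 6.3), a distance of √(0.6² + 1.4²) ≈ 1.5.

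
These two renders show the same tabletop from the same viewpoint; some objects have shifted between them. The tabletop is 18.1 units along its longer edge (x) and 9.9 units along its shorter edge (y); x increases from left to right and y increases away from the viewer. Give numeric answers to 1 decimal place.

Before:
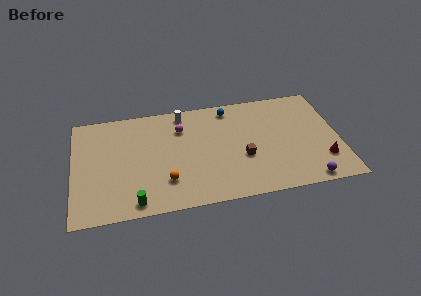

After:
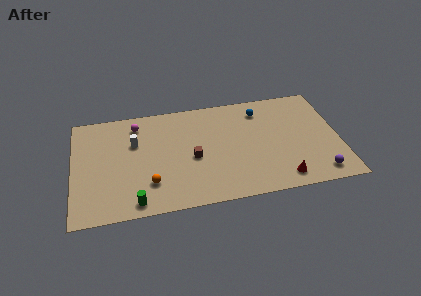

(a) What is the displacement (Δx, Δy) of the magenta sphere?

(-3.0, 0.9)

The magenta sphere started near (7.4, 7.3) and ended near (4.4, 8.2).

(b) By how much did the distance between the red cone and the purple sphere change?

+0.4

The distance was about 2.1 in the first image and 2.5 in the second, so they moved 0.4 units further apart.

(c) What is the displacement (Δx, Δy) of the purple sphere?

(0.8, 0.5)

The purple sphere started near (15.7, 0.9) and ended near (16.5, 1.4).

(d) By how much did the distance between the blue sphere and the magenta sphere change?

+4.9

They were about 3.6 units apart before and 8.5 after — 4.9 units further apart.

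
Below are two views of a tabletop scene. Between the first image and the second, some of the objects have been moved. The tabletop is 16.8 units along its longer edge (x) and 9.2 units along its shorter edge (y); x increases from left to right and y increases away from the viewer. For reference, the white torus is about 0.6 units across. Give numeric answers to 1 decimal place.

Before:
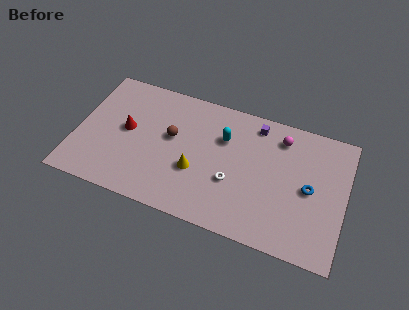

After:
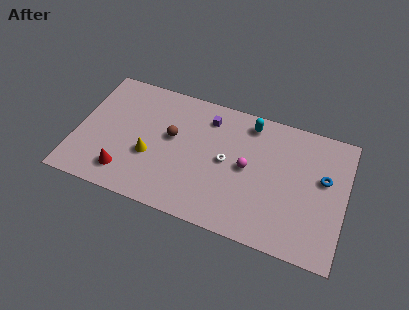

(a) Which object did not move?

the brown sphere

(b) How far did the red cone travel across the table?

3.1

From (3.1, 4.9) to (3.3, 1.8), the red cone covered √(0.2² + 3.1²) ≈ 3.1 units.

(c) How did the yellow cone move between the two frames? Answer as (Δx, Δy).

(-2.9, 0.1)

The yellow cone started near (7.6, 3.4) and ended near (4.7, 3.5).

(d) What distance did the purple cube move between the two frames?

3.0

From (11.0, 7.9) to (8.0, 7.4), the purple cube covered √(3.0² + 0.5²) ≈ 3.0 units.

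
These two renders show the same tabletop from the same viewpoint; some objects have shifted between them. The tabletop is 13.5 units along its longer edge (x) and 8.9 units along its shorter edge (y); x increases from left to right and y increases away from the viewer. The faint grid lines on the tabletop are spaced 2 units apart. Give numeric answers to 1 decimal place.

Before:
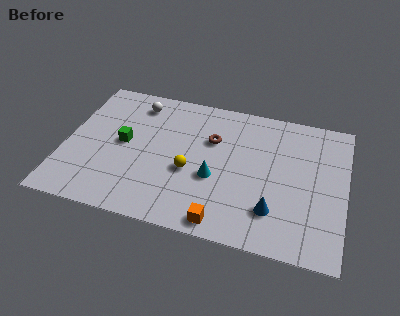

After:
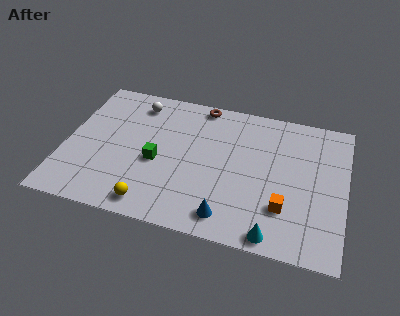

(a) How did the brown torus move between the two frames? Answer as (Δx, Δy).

(-0.7, 2.2)

The brown torus started near (7.0, 5.9) and ended near (6.3, 8.1).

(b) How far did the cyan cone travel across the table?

4.0

The cyan cone moved from about (7.3, 3.5) to (10.3, 0.8), a distance of √(3.0² + 2.7²) ≈ 4.0.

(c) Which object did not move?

the white sphere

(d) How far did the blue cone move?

2.3

From (10.2, 2.2) to (8.1, 1.3), the blue cone covered √(2.1² + 0.9²) ≈ 2.3 units.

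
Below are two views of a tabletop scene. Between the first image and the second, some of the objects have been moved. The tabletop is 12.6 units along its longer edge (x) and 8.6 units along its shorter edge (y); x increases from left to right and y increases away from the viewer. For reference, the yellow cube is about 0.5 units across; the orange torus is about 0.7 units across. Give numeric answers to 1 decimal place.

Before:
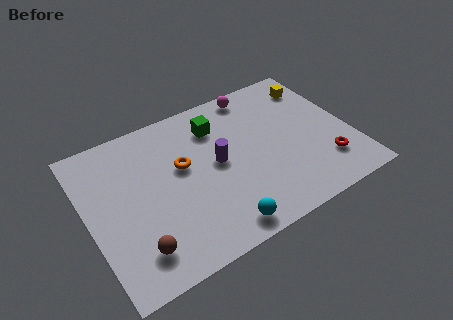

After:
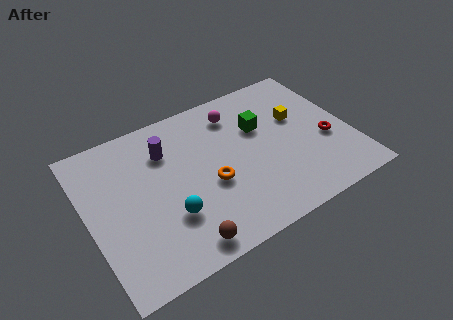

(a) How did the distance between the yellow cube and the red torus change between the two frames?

-2.6

The distance was about 4.8 in the first image and 2.2 in the second, so they moved 2.6 units closer together.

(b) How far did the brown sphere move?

2.1

From (1.9, 1.7) to (3.9, 1.0), the brown sphere covered √(2.0² + 0.7²) ≈ 2.1 units.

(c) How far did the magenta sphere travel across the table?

1.4

The magenta sphere was near (8.6, 7.7) before and (7.5, 6.9) after, so it travelled √(1.1² + 0.8²) ≈ 1.4 units.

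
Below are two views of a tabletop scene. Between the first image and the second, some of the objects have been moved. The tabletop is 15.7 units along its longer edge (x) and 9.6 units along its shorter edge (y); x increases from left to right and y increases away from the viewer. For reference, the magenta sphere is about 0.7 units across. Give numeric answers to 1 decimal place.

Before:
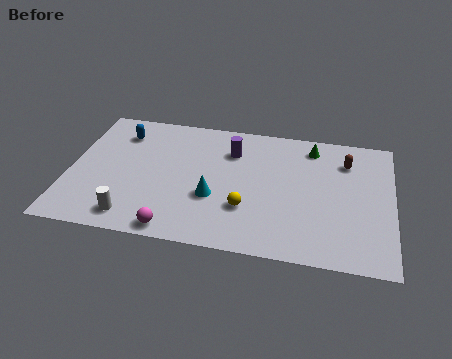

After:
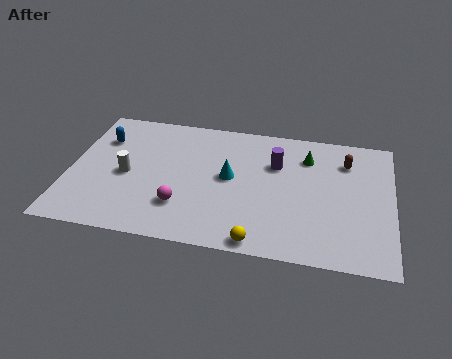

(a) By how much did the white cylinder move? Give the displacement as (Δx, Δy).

(-0.5, 3.0)

The white cylinder was at about (3.3, 1.4) and moved to about (2.8, 4.4).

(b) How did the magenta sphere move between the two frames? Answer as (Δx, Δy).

(0.2, 1.7)

The magenta sphere was at about (5.4, 0.9) and moved to about (5.6, 2.6).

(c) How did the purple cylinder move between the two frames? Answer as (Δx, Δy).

(2.2, -0.6)

The purple cylinder started near (7.8, 7.1) and ended near (10.0, 6.5).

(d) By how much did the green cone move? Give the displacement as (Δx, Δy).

(-0.2, -0.8)

The green cone was at about (11.7, 8.1) and moved to about (11.5, 7.3).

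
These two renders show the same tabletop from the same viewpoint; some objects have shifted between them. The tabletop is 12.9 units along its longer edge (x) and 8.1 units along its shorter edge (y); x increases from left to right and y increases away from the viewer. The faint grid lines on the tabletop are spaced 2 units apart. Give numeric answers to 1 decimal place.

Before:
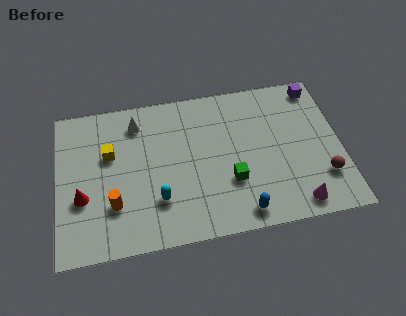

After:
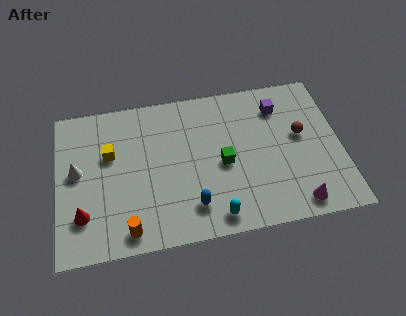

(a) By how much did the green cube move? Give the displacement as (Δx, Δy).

(-0.3, 1.0)

From the two frames, the green cube sits at roughly (7.8, 2.7) before and (7.5, 3.7) after.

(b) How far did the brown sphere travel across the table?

2.6

The brown sphere was near (12.0, 2.2) before and (11.1, 4.6) after, so it travelled √(0.9² + 2.4²) ≈ 2.6 units.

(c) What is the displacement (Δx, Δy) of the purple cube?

(-1.8, -0.8)

The purple cube started near (12.0, 7.1) and ended near (10.2, 6.3).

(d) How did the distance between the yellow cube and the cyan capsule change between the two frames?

+2.7

The distance was about 3.5 in the first image and 6.2 in the second, so they moved 2.7 units further apart.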